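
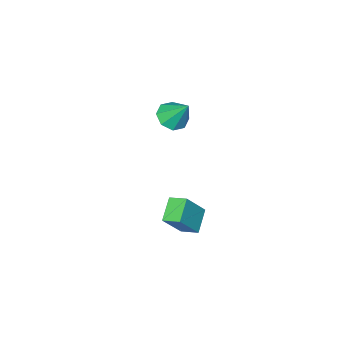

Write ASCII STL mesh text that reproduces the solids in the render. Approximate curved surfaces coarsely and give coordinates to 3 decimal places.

solid 
facet normal 0.073 -0.598 -0.798
outer loop
vertex 0.564 -0.704 1.901
vertex -0.066 -0.393 1.61
vertex 0.678 -0.242 1.565
endloop
endfacet
facet normal 0.852 0.154 0.500
outer loop
vertex 0.564 -0.704 1.901
vertex 0.678 -0.242 1.565
vertex -0.174 0.493 2.79
endloop
endfacet
facet normal 0.073 -0.598 -0.798
outer loop
vertex 0.678 -0.242 1.565
vertex -0.066 -0.393 1.61
vertex 0.357 0.131 1.256
endloop
endfacet
facet normal 0.719 0.690 0.086
outer loop
vertex 0.678 -0.242 1.565
vertex 0.357 0.131 1.256
vertex -0.174 0.493 2.79
endloop
endfacet
facet normal 0.074 -0.598 -0.798
outer loop
vertex 0.357 0.131 1.256
vertex -0.066 -0.393 1.61
vertex -0.212 0.197 1.154
endloop
endfacet
facet normal 0.145 0.973 -0.179
outer loop
vertex 0.357 0.131 1.256
vertex -0.212 0.197 1.154
vertex -0.174 0.493 2.79
endloop
endfacet
facet normal 0.075 -0.598 -0.798
outer loop
vertex -0.212 0.197 1.154
vertex -0.066 -0.393 1.61
vertex -0.695 -0.082 1.318
endloop
endfacet
facet normal -0.530 0.836 -0.139
outer loop
vertex -0.212 0.197 1.154
vertex -0.695 -0.082 1.318
vertex -0.174 0.493 2.79
endloop
endfacet
facet normal 0.074 -0.599 -0.797
outer loop
vertex -0.695 -0.082 1.318
vertex -0.066 -0.393 1.61
vertex -0.809 -0.543 1.654
endloop
endfacet
facet normal -0.915 0.360 0.183
outer loop
vertex -0.695 -0.082 1.318
vertex -0.809 -0.543 1.654
vertex -0.174 0.493 2.79
endloop
endfacet
facet normal 0.073 -0.598 -0.798
outer loop
vertex -0.809 -0.543 1.654
vertex -0.066 -0.393 1.61
vertex -0.488 -0.916 1.963
endloop
endfacet
facet normal -0.782 -0.177 0.598
outer loop
vertex -0.809 -0.543 1.654
vertex -0.488 -0.916 1.963
vertex -0.174 0.493 2.79
endloop
endfacet
facet normal 0.073 -0.598 -0.798
outer loop
vertex -0.488 -0.916 1.963
vertex -0.066 -0.393 1.61
vertex 0.081 -0.983 2.065
endloop
endfacet
facet normal -0.209 -0.460 0.863
outer loop
vertex -0.488 -0.916 1.963
vertex 0.081 -0.983 2.065
vertex -0.174 0.493 2.79
endloop
endfacet
facet normal 0.074 -0.597 -0.799
outer loop
vertex 0.081 -0.983 2.065
vertex -0.066 -0.393 1.61
vertex 0.564 -0.704 1.901
endloop
endfacet
facet normal 0.466 -0.324 0.823
outer loop
vertex 0.081 -0.983 2.065
vertex 0.564 -0.704 1.901
vertex -0.174 0.493 2.79
endloop
endfacet
facet normal -0.597 0.035 -0.802
outer loop
vertex -0.116 1.659 -3.265
vertex 0.741 2.232 -3.878
vertex 0.198 0.904 -3.532
endloop
endfacet
facet normal -0.714 -0.478 0.511
outer loop
vertex 1.159 0.848 -2.242
vertex -0.116 1.659 -3.265
vertex 0.198 0.904 -3.532
endloop
endfacet
facet normal -0.597 0.035 -0.802
outer loop
vertex 0.198 0.904 -3.532
vertex 0.741 2.232 -3.878
vertex 1.055 1.478 -4.145
endloop
endfacet
facet normal 0.366 -0.877 -0.310
outer loop
vertex 1.055 1.478 -4.145
vertex 1.159 0.848 -2.242
vertex 0.198 0.904 -3.532
endloop
endfacet
facet normal -0.365 0.878 0.310
outer loop
vertex -0.116 1.659 -3.265
vertex 1.702 2.176 -2.588
vertex 0.741 2.232 -3.878
endloop
endfacet
facet normal -0.714 -0.478 0.511
outer loop
vertex 0.845 1.602 -1.975
vertex -0.116 1.659 -3.265
vertex 1.159 0.848 -2.242
endloop
endfacet
facet normal -0.365 0.877 0.311
outer loop
vertex 0.845 1.602 -1.975
vertex 1.702 2.176 -2.588
vertex -0.116 1.659 -3.265
endloop
endfacet
facet normal 0.714 0.478 -0.511
outer loop
vertex 0.741 2.232 -3.878
vertex 1.702 2.176 -2.588
vertex 1.055 1.478 -4.145
endloop
endfacet
facet normal 0.365 -0.878 -0.311
outer loop
vertex 2.016 1.421 -2.855
vertex 1.159 0.848 -2.242
vertex 1.055 1.478 -4.145
endloop
endfacet
facet normal 0.714 0.478 -0.511
outer loop
vertex 1.055 1.478 -4.145
vertex 1.702 2.176 -2.588
vertex 2.016 1.421 -2.855
endloop
endfacet
facet normal 0.597 -0.035 0.802
outer loop
vertex 2.016 1.421 -2.855
vertex 0.845 1.602 -1.975
vertex 1.159 0.848 -2.242
endloop
endfacet
facet normal 0.597 -0.035 0.802
outer loop
vertex 1.702 2.176 -2.588
vertex 0.845 1.602 -1.975
vertex 2.016 1.421 -2.855
endloop
endfacet

endsolid


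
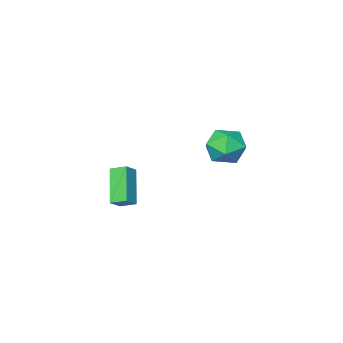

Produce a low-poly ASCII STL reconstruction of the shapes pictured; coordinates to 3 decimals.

solid 
facet normal -0.589 0.719 -0.369
outer loop
vertex -1.878 2.036 -3.369
vertex -2.799 1.492 -2.958
vertex -2.256 2.268 -2.313
endloop
endfacet
facet normal 0.051 0.979 -0.197
outer loop
vertex -1.878 2.036 -3.369
vertex -2.256 2.268 -2.313
vertex -1.132 2.17 -2.51
endloop
endfacet
facet normal 0.543 0.618 -0.568
outer loop
vertex -1.878 2.036 -3.369
vertex -1.132 2.17 -2.51
vertex -0.979 1.332 -3.276
endloop
endfacet
facet normal 0.206 0.135 -0.969
outer loop
vertex -1.878 2.036 -3.369
vertex -0.979 1.332 -3.276
vertex -2.009 0.912 -3.553
endloop
endfacet
facet normal -0.494 0.196 -0.847
outer loop
vertex -1.878 2.036 -3.369
vertex -2.009 0.912 -3.553
vertex -2.799 1.492 -2.958
endloop
endfacet
facet normal 0.161 0.853 0.496
outer loop
vertex -1.132 2.17 -2.51
vertex -2.256 2.268 -2.313
vertex -1.591 1.708 -1.567
endloop
endfacet
facet normal -0.876 0.431 0.219
outer loop
vertex -2.256 2.268 -2.313
vertex -2.799 1.492 -2.958
vertex -2.621 1.288 -1.844
endloop
endfacet
facet normal -0.722 -0.414 -0.554
outer loop
vertex -2.799 1.492 -2.958
vertex -2.009 0.912 -3.553
vertex -2.468 0.45 -2.61
endloop
endfacet
facet normal 0.412 -0.514 -0.753
outer loop
vertex -2.009 0.912 -3.553
vertex -0.979 1.332 -3.276
vertex -1.344 0.352 -2.807
endloop
endfacet
facet normal 0.957 0.270 -0.104
outer loop
vertex -0.979 1.332 -3.276
vertex -1.132 2.17 -2.51
vertex -0.801 1.128 -2.162
endloop
endfacet
facet normal -0.206 -0.135 0.969
outer loop
vertex -1.722 0.584 -1.751
vertex -1.591 1.708 -1.567
vertex -2.621 1.288 -1.844
endloop
endfacet
facet normal -0.543 -0.618 0.568
outer loop
vertex -1.722 0.584 -1.751
vertex -2.621 1.288 -1.844
vertex -2.468 0.45 -2.61
endloop
endfacet
facet normal -0.051 -0.979 0.197
outer loop
vertex -1.722 0.584 -1.751
vertex -2.468 0.45 -2.61
vertex -1.344 0.352 -2.807
endloop
endfacet
facet normal 0.589 -0.719 0.369
outer loop
vertex -1.722 0.584 -1.751
vertex -1.344 0.352 -2.807
vertex -0.801 1.128 -2.162
endloop
endfacet
facet normal 0.494 -0.196 0.847
outer loop
vertex -1.722 0.584 -1.751
vertex -0.801 1.128 -2.162
vertex -1.591 1.708 -1.567
endloop
endfacet
facet normal -0.412 0.514 0.753
outer loop
vertex -2.621 1.288 -1.844
vertex -1.591 1.708 -1.567
vertex -2.256 2.268 -2.313
endloop
endfacet
facet normal -0.957 -0.270 0.104
outer loop
vertex -2.468 0.45 -2.61
vertex -2.621 1.288 -1.844
vertex -2.799 1.492 -2.958
endloop
endfacet
facet normal -0.161 -0.853 -0.496
outer loop
vertex -1.344 0.352 -2.807
vertex -2.468 0.45 -2.61
vertex -2.009 0.912 -3.553
endloop
endfacet
facet normal 0.876 -0.431 -0.219
outer loop
vertex -0.801 1.128 -2.162
vertex -1.344 0.352 -2.807
vertex -0.979 1.332 -3.276
endloop
endfacet
facet normal 0.722 0.414 0.554
outer loop
vertex -1.591 1.708 -1.567
vertex -0.801 1.128 -2.162
vertex -1.132 2.17 -2.51
endloop
endfacet
facet normal -0.510 0.781 0.361
outer loop
vertex 3.658 1.171 -2.28
vertex 4.433 2.341 -3.718
vertex 3.004 0.979 -2.788
endloop
endfacet
facet normal -0.385 -0.582 0.716
outer loop
vertex 3.447 0.299 -3.102
vertex 3.658 1.171 -2.28
vertex 3.004 0.979 -2.788
endloop
endfacet
facet normal -0.510 0.781 0.360
outer loop
vertex 3.004 0.979 -2.788
vertex 4.433 2.341 -3.718
vertex 3.779 2.149 -4.227
endloop
endfacet
facet normal -0.769 -0.225 -0.598
outer loop
vertex 3.779 2.149 -4.227
vertex 3.447 0.299 -3.102
vertex 3.004 0.979 -2.788
endloop
endfacet
facet normal 0.769 0.225 0.598
outer loop
vertex 3.658 1.171 -2.28
vertex 4.876 1.661 -4.032
vertex 4.433 2.341 -3.718
endloop
endfacet
facet normal -0.387 -0.581 0.716
outer loop
vertex 4.101 0.491 -2.593
vertex 3.658 1.171 -2.28
vertex 3.447 0.299 -3.102
endloop
endfacet
facet normal 0.769 0.226 0.598
outer loop
vertex 4.101 0.491 -2.593
vertex 4.876 1.661 -4.032
vertex 3.658 1.171 -2.28
endloop
endfacet
facet normal 0.386 0.582 -0.716
outer loop
vertex 4.433 2.341 -3.718
vertex 4.876 1.661 -4.032
vertex 3.779 2.149 -4.227
endloop
endfacet
facet normal -0.769 -0.226 -0.598
outer loop
vertex 4.222 1.469 -4.54
vertex 3.447 0.299 -3.102
vertex 3.779 2.149 -4.227
endloop
endfacet
facet normal 0.386 0.581 -0.716
outer loop
vertex 3.779 2.149 -4.227
vertex 4.876 1.661 -4.032
vertex 4.222 1.469 -4.54
endloop
endfacet
facet normal 0.510 -0.781 -0.361
outer loop
vertex 4.222 1.469 -4.54
vertex 4.101 0.491 -2.593
vertex 3.447 0.299 -3.102
endloop
endfacet
facet normal 0.510 -0.781 -0.361
outer loop
vertex 4.876 1.661 -4.032
vertex 4.101 0.491 -2.593
vertex 4.222 1.469 -4.54
endloop
endfacet

endsolid


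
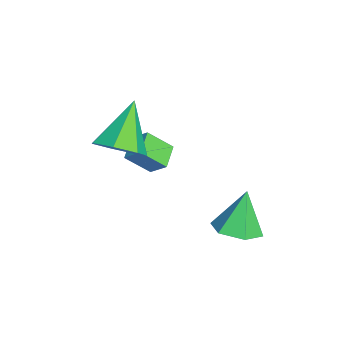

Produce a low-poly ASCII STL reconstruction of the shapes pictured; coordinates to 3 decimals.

solid 
facet normal 0.672 -0.283 -0.684
outer loop
vertex 1.329 -1.261 2.163
vertex 0.626 -1.092 1.402
vertex 1.323 -0.421 1.809
endloop
endfacet
facet normal 0.404 0.358 0.842
outer loop
vertex 1.329 -1.261 2.163
vertex 1.323 -0.421 1.809
vertex -0.806 -0.488 2.858
endloop
endfacet
facet normal 0.672 -0.284 -0.684
outer loop
vertex 1.323 -0.421 1.809
vertex 0.626 -1.092 1.402
vertex 0.792 -0.087 1.148
endloop
endfacet
facet normal 0.144 0.925 0.352
outer loop
vertex 1.323 -0.421 1.809
vertex 0.792 -0.087 1.148
vertex -0.806 -0.488 2.858
endloop
endfacet
facet normal 0.673 -0.284 -0.683
outer loop
vertex 0.792 -0.087 1.148
vertex 0.626 -1.092 1.402
vertex 0.136 -0.51 0.678
endloop
endfacet
facet normal -0.429 0.882 -0.194
outer loop
vertex 0.792 -0.087 1.148
vertex 0.136 -0.51 0.678
vertex -0.806 -0.488 2.858
endloop
endfacet
facet normal 0.672 -0.284 -0.684
outer loop
vertex 0.136 -0.51 0.678
vertex 0.626 -1.092 1.402
vertex -0.152 -1.371 0.753
endloop
endfacet
facet normal -0.885 0.262 -0.385
outer loop
vertex 0.136 -0.51 0.678
vertex -0.152 -1.371 0.753
vertex -0.806 -0.488 2.858
endloop
endfacet
facet normal 0.672 -0.284 -0.684
outer loop
vertex -0.152 -1.371 0.753
vertex 0.626 -1.092 1.402
vertex 0.146 -2.023 1.317
endloop
endfacet
facet normal -0.880 -0.469 -0.077
outer loop
vertex -0.152 -1.371 0.753
vertex 0.146 -2.023 1.317
vertex -0.806 -0.488 2.858
endloop
endfacet
facet normal 0.672 -0.284 -0.684
outer loop
vertex 0.146 -2.023 1.317
vertex 0.626 -1.092 1.402
vertex 0.805 -1.973 1.944
endloop
endfacet
facet normal -0.417 -0.760 0.499
outer loop
vertex 0.146 -2.023 1.317
vertex 0.805 -1.973 1.944
vertex -0.806 -0.488 2.858
endloop
endfacet
facet normal 0.672 -0.284 -0.684
outer loop
vertex 0.805 -1.973 1.944
vertex 0.626 -1.092 1.402
vertex 1.329 -1.261 2.163
endloop
endfacet
facet normal 0.153 -0.392 0.907
outer loop
vertex 0.805 -1.973 1.944
vertex 1.329 -1.261 2.163
vertex -0.806 -0.488 2.858
endloop
endfacet
facet normal -0.401 -0.623 -0.672
outer loop
vertex -0.891 -0.888 -0.492
vertex -1.835 -0.612 -0.185
vertex -0.897 0.053 -1.36
endloop
endfacet
facet normal 0.916 -0.268 -0.297
outer loop
vertex -0.525 0.632 -0.735
vertex -0.891 -0.888 -0.492
vertex -0.897 0.053 -1.36
endloop
endfacet
facet normal -0.400 -0.623 -0.672
outer loop
vertex -0.897 0.053 -1.36
vertex -1.835 -0.612 -0.185
vertex -1.841 0.329 -1.054
endloop
endfacet
facet normal -0.005 0.735 -0.678
outer loop
vertex -1.841 0.329 -1.054
vertex -0.525 0.632 -0.735
vertex -0.897 0.053 -1.36
endloop
endfacet
facet normal 0.005 -0.735 0.678
outer loop
vertex -0.891 -0.888 -0.492
vertex -1.463 -0.033 0.44
vertex -1.835 -0.612 -0.185
endloop
endfacet
facet normal 0.917 -0.268 -0.297
outer loop
vertex -0.519 -0.309 0.134
vertex -0.891 -0.888 -0.492
vertex -0.525 0.632 -0.735
endloop
endfacet
facet normal 0.005 -0.735 0.678
outer loop
vertex -0.519 -0.309 0.134
vertex -1.463 -0.033 0.44
vertex -0.891 -0.888 -0.492
endloop
endfacet
facet normal -0.916 0.268 0.297
outer loop
vertex -1.835 -0.612 -0.185
vertex -1.463 -0.033 0.44
vertex -1.841 0.329 -1.054
endloop
endfacet
facet normal -0.005 0.736 -0.677
outer loop
vertex -1.469 0.908 -0.428
vertex -0.525 0.632 -0.735
vertex -1.841 0.329 -1.054
endloop
endfacet
facet normal -0.917 0.268 0.297
outer loop
vertex -1.841 0.329 -1.054
vertex -1.463 -0.033 0.44
vertex -1.469 0.908 -0.428
endloop
endfacet
facet normal 0.401 0.623 0.672
outer loop
vertex -1.469 0.908 -0.428
vertex -0.519 -0.309 0.134
vertex -0.525 0.632 -0.735
endloop
endfacet
facet normal 0.400 0.623 0.672
outer loop
vertex -1.463 -0.033 0.44
vertex -0.519 -0.309 0.134
vertex -1.469 0.908 -0.428
endloop
endfacet
facet normal 0.363 -0.217 -0.906
outer loop
vertex 3.57 3.194 -1.067
vertex 2.686 2.972 -1.368
vertex 3.01 3.871 -1.453
endloop
endfacet
facet normal 0.499 0.702 0.508
outer loop
vertex 3.57 3.194 -1.067
vertex 3.01 3.871 -1.453
vertex 2.054 3.348 0.208
endloop
endfacet
facet normal 0.364 -0.217 -0.906
outer loop
vertex 3.01 3.871 -1.453
vertex 2.686 2.972 -1.368
vertex 2.126 3.649 -1.755
endloop
endfacet
facet normal -0.285 0.949 0.135
outer loop
vertex 3.01 3.871 -1.453
vertex 2.126 3.649 -1.755
vertex 2.054 3.348 0.208
endloop
endfacet
facet normal 0.364 -0.217 -0.906
outer loop
vertex 2.126 3.649 -1.755
vertex 2.686 2.972 -1.368
vertex 1.802 2.75 -1.67
endloop
endfacet
facet normal -0.940 0.340 0.018
outer loop
vertex 2.126 3.649 -1.755
vertex 1.802 2.75 -1.67
vertex 2.054 3.348 0.208
endloop
endfacet
facet normal 0.364 -0.217 -0.906
outer loop
vertex 1.802 2.75 -1.67
vertex 2.686 2.972 -1.368
vertex 2.362 2.072 -1.283
endloop
endfacet
facet normal -0.812 -0.515 0.273
outer loop
vertex 1.802 2.75 -1.67
vertex 2.362 2.072 -1.283
vertex 2.054 3.348 0.208
endloop
endfacet
facet normal 0.363 -0.216 -0.906
outer loop
vertex 2.362 2.072 -1.283
vertex 2.686 2.972 -1.368
vertex 3.246 2.294 -0.982
endloop
endfacet
facet normal -0.029 -0.762 0.647
outer loop
vertex 2.362 2.072 -1.283
vertex 3.246 2.294 -0.982
vertex 2.054 3.348 0.208
endloop
endfacet
facet normal 0.363 -0.216 -0.906
outer loop
vertex 3.246 2.294 -0.982
vertex 2.686 2.972 -1.368
vertex 3.57 3.194 -1.067
endloop
endfacet
facet normal 0.627 -0.154 0.764
outer loop
vertex 3.246 2.294 -0.982
vertex 3.57 3.194 -1.067
vertex 2.054 3.348 0.208
endloop
endfacet

endsolid


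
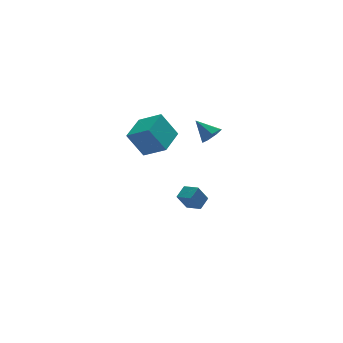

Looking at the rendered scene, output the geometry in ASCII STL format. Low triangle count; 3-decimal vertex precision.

solid 
facet normal -0.497 0.821 -0.281
outer loop
vertex 0.722 2.273 -3.444
vertex 1.422 2.838 -3.031
vertex 1.371 2.284 -4.559
endloop
endfacet
facet normal -0.707 -0.572 -0.417
outer loop
vertex 1.918 1.382 -4.249
vertex 0.722 2.273 -3.444
vertex 1.371 2.284 -4.559
endloop
endfacet
facet normal -0.497 0.821 -0.281
outer loop
vertex 1.371 2.284 -4.559
vertex 1.422 2.838 -3.031
vertex 2.071 2.85 -4.145
endloop
endfacet
facet normal 0.504 0.009 -0.864
outer loop
vertex 2.071 2.85 -4.145
vertex 1.918 1.382 -4.249
vertex 1.371 2.284 -4.559
endloop
endfacet
facet normal -0.503 -0.008 0.864
outer loop
vertex 0.722 2.273 -3.444
vertex 1.969 1.936 -2.721
vertex 1.422 2.838 -3.031
endloop
endfacet
facet normal -0.707 -0.571 -0.418
outer loop
vertex 1.269 1.37 -3.135
vertex 0.722 2.273 -3.444
vertex 1.918 1.382 -4.249
endloop
endfacet
facet normal -0.503 -0.009 0.864
outer loop
vertex 1.269 1.37 -3.135
vertex 1.969 1.936 -2.721
vertex 0.722 2.273 -3.444
endloop
endfacet
facet normal 0.706 0.572 0.418
outer loop
vertex 1.422 2.838 -3.031
vertex 1.969 1.936 -2.721
vertex 2.071 2.85 -4.145
endloop
endfacet
facet normal 0.503 0.009 -0.864
outer loop
vertex 2.618 1.947 -3.836
vertex 1.918 1.382 -4.249
vertex 2.071 2.85 -4.145
endloop
endfacet
facet normal 0.707 0.571 0.417
outer loop
vertex 2.071 2.85 -4.145
vertex 1.969 1.936 -2.721
vertex 2.618 1.947 -3.836
endloop
endfacet
facet normal 0.497 -0.821 0.281
outer loop
vertex 2.618 1.947 -3.836
vertex 1.269 1.37 -3.135
vertex 1.918 1.382 -4.249
endloop
endfacet
facet normal 0.497 -0.821 0.281
outer loop
vertex 1.969 1.936 -2.721
vertex 1.269 1.37 -3.135
vertex 2.618 1.947 -3.836
endloop
endfacet
facet normal -0.667 -0.732 -0.141
outer loop
vertex -2.19 -0.994 4.907
vertex -3.163 0.058 4.049
vertex -1.344 -1.467 3.366
endloop
endfacet
facet normal 0.583 -0.630 0.513
outer loop
vertex -0.097 -0.098 3.631
vertex -2.19 -0.994 4.907
vertex -1.344 -1.467 3.366
endloop
endfacet
facet normal -0.667 -0.732 -0.142
outer loop
vertex -1.344 -1.467 3.366
vertex -3.163 0.058 4.049
vertex -2.317 -0.414 2.509
endloop
endfacet
facet normal 0.465 -0.259 -0.847
outer loop
vertex -2.317 -0.414 2.509
vertex -0.097 -0.098 3.631
vertex -1.344 -1.467 3.366
endloop
endfacet
facet normal -0.465 0.260 0.846
outer loop
vertex -2.19 -0.994 4.907
vertex -1.916 1.427 4.314
vertex -3.163 0.058 4.049
endloop
endfacet
facet normal 0.583 -0.630 0.513
outer loop
vertex -0.943 0.374 5.171
vertex -2.19 -0.994 4.907
vertex -0.097 -0.098 3.631
endloop
endfacet
facet normal -0.464 0.260 0.847
outer loop
vertex -0.943 0.374 5.171
vertex -1.916 1.427 4.314
vertex -2.19 -0.994 4.907
endloop
endfacet
facet normal -0.583 0.630 -0.513
outer loop
vertex -3.163 0.058 4.049
vertex -1.916 1.427 4.314
vertex -2.317 -0.414 2.509
endloop
endfacet
facet normal 0.465 -0.260 -0.846
outer loop
vertex -1.07 0.954 2.773
vertex -0.097 -0.098 3.631
vertex -2.317 -0.414 2.509
endloop
endfacet
facet normal -0.583 0.630 -0.513
outer loop
vertex -2.317 -0.414 2.509
vertex -1.916 1.427 4.314
vertex -1.07 0.954 2.773
endloop
endfacet
facet normal 0.666 0.732 0.142
outer loop
vertex -1.07 0.954 2.773
vertex -0.943 0.374 5.171
vertex -0.097 -0.098 3.631
endloop
endfacet
facet normal 0.667 0.732 0.142
outer loop
vertex -1.916 1.427 4.314
vertex -0.943 0.374 5.171
vertex -1.07 0.954 2.773
endloop
endfacet
facet normal 0.425 -0.704 -0.569
outer loop
vertex 3.327 1.659 2.219
vertex 2.635 1.459 1.95
vertex 3.126 1.981 1.67
endloop
endfacet
facet normal 0.592 0.771 0.235
outer loop
vertex 3.327 1.659 2.219
vertex 3.126 1.981 1.67
vertex 2.005 2.501 2.79
endloop
endfacet
facet normal 0.425 -0.705 -0.568
outer loop
vertex 3.126 1.981 1.67
vertex 2.635 1.459 1.95
vertex 2.555 1.91 1.331
endloop
endfacet
facet normal 0.089 0.934 -0.345
outer loop
vertex 3.126 1.981 1.67
vertex 2.555 1.91 1.331
vertex 2.005 2.501 2.79
endloop
endfacet
facet normal 0.426 -0.704 -0.568
outer loop
vertex 2.555 1.91 1.331
vertex 2.635 1.459 1.95
vertex 2.044 1.498 1.458
endloop
endfacet
facet normal -0.619 0.619 -0.484
outer loop
vertex 2.555 1.91 1.331
vertex 2.044 1.498 1.458
vertex 2.005 2.501 2.79
endloop
endfacet
facet normal 0.426 -0.704 -0.568
outer loop
vertex 2.044 1.498 1.458
vertex 2.635 1.459 1.95
vertex 1.978 1.057 1.955
endloop
endfacet
facet normal -0.995 0.063 -0.076
outer loop
vertex 2.044 1.498 1.458
vertex 1.978 1.057 1.955
vertex 2.005 2.501 2.79
endloop
endfacet
facet normal 0.426 -0.703 -0.569
outer loop
vertex 1.978 1.057 1.955
vertex 2.635 1.459 1.95
vertex 2.407 0.918 2.448
endloop
endfacet
facet normal -0.758 -0.316 0.571
outer loop
vertex 1.978 1.057 1.955
vertex 2.407 0.918 2.448
vertex 2.005 2.501 2.79
endloop
endfacet
facet normal 0.426 -0.703 -0.569
outer loop
vertex 2.407 0.918 2.448
vertex 2.635 1.459 1.95
vertex 3.007 1.186 2.566
endloop
endfacet
facet normal -0.087 -0.231 0.969
outer loop
vertex 2.407 0.918 2.448
vertex 3.007 1.186 2.566
vertex 2.005 2.501 2.79
endloop
endfacet
facet normal 0.425 -0.704 -0.569
outer loop
vertex 3.007 1.186 2.566
vertex 2.635 1.459 1.95
vertex 3.327 1.659 2.219
endloop
endfacet
facet normal 0.515 0.253 0.819
outer loop
vertex 3.007 1.186 2.566
vertex 3.327 1.659 2.219
vertex 2.005 2.501 2.79
endloop
endfacet

endsolid


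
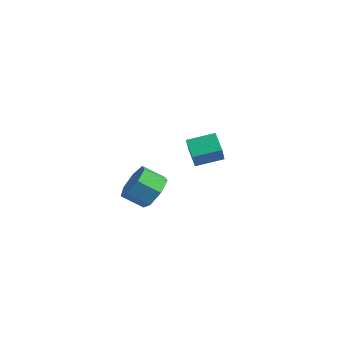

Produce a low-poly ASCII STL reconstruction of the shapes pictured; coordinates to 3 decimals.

solid 
facet normal 0.669 0.508 -0.542
outer loop
vertex 0.245 -2.46 -1.264
vertex -0.495 -2.075 -1.816
vertex -0.09 -1.713 -0.977
endloop
endfacet
facet normal 0.635 -0.012 0.773
outer loop
vertex 0.245 -2.46 -1.264
vertex -0.09 -1.713 -0.977
vertex -0.586 -3.09 -0.591
endloop
endfacet
facet normal 0.635 -0.012 0.772
outer loop
vertex -0.586 -3.09 -0.591
vertex -0.09 -1.713 -0.977
vertex -0.92 -2.342 -0.304
endloop
endfacet
facet normal -0.670 -0.507 0.542
outer loop
vertex -0.586 -3.09 -0.591
vertex -0.92 -2.342 -0.304
vertex -1.325 -2.705 -1.144
endloop
endfacet
facet normal 0.670 0.507 -0.542
outer loop
vertex -0.09 -1.713 -0.977
vertex -0.495 -2.075 -1.816
vertex -0.729 -1.238 -1.322
endloop
endfacet
facet normal 0.095 0.666 0.740
outer loop
vertex -0.09 -1.713 -0.977
vertex -0.729 -1.238 -1.322
vertex -0.92 -2.342 -0.304
endloop
endfacet
facet normal 0.095 0.666 0.740
outer loop
vertex -0.92 -2.342 -0.304
vertex -0.729 -1.238 -1.322
vertex -1.559 -1.867 -0.649
endloop
endfacet
facet normal -0.670 -0.507 0.542
outer loop
vertex -0.92 -2.342 -0.304
vertex -1.559 -1.867 -0.649
vertex -1.325 -2.705 -1.144
endloop
endfacet
facet normal 0.669 0.507 -0.543
outer loop
vertex -0.729 -1.238 -1.322
vertex -0.495 -2.075 -1.816
vertex -1.192 -1.394 -2.039
endloop
endfacet
facet normal -0.517 0.843 0.150
outer loop
vertex -0.729 -1.238 -1.322
vertex -1.192 -1.394 -2.039
vertex -1.559 -1.867 -0.649
endloop
endfacet
facet normal -0.517 0.843 0.150
outer loop
vertex -1.559 -1.867 -0.649
vertex -1.192 -1.394 -2.039
vertex -2.022 -2.023 -1.366
endloop
endfacet
facet normal -0.669 -0.507 0.543
outer loop
vertex -1.559 -1.867 -0.649
vertex -2.022 -2.023 -1.366
vertex -1.325 -2.705 -1.144
endloop
endfacet
facet normal 0.670 0.508 -0.542
outer loop
vertex -1.192 -1.394 -2.039
vertex -0.495 -2.075 -1.816
vertex -1.13 -2.063 -2.589
endloop
endfacet
facet normal -0.740 0.385 -0.552
outer loop
vertex -1.192 -1.394 -2.039
vertex -1.13 -2.063 -2.589
vertex -2.022 -2.023 -1.366
endloop
endfacet
facet normal -0.740 0.385 -0.552
outer loop
vertex -2.022 -2.023 -1.366
vertex -1.13 -2.063 -2.589
vertex -1.96 -2.692 -1.916
endloop
endfacet
facet normal -0.670 -0.508 0.542
outer loop
vertex -2.022 -2.023 -1.366
vertex -1.96 -2.692 -1.916
vertex -1.325 -2.705 -1.144
endloop
endfacet
facet normal 0.670 0.507 -0.542
outer loop
vertex -1.13 -2.063 -2.589
vertex -0.495 -2.075 -1.816
vertex -0.59 -2.741 -2.556
endloop
endfacet
facet normal -0.405 -0.363 -0.839
outer loop
vertex -1.13 -2.063 -2.589
vertex -0.59 -2.741 -2.556
vertex -1.96 -2.692 -1.916
endloop
endfacet
facet normal -0.405 -0.363 -0.839
outer loop
vertex -1.96 -2.692 -1.916
vertex -0.59 -2.741 -2.556
vertex -1.42 -3.371 -1.883
endloop
endfacet
facet normal -0.670 -0.507 0.543
outer loop
vertex -1.96 -2.692 -1.916
vertex -1.42 -3.371 -1.883
vertex -1.325 -2.705 -1.144
endloop
endfacet
facet normal 0.669 0.508 -0.543
outer loop
vertex -0.59 -2.741 -2.556
vertex -0.495 -2.075 -1.816
vertex 0.022 -2.918 -1.967
endloop
endfacet
facet normal 0.234 -0.837 -0.495
outer loop
vertex -0.59 -2.741 -2.556
vertex 0.022 -2.918 -1.967
vertex -1.42 -3.371 -1.883
endloop
endfacet
facet normal 0.234 -0.837 -0.494
outer loop
vertex -1.42 -3.371 -1.883
vertex 0.022 -2.918 -1.967
vertex -0.808 -3.547 -1.294
endloop
endfacet
facet normal -0.669 -0.507 0.543
outer loop
vertex -1.42 -3.371 -1.883
vertex -0.808 -3.547 -1.294
vertex -1.325 -2.705 -1.144
endloop
endfacet
facet normal 0.669 0.508 -0.543
outer loop
vertex 0.022 -2.918 -1.967
vertex -0.495 -2.075 -1.816
vertex 0.245 -2.46 -1.264
endloop
endfacet
facet normal 0.697 -0.681 0.223
outer loop
vertex 0.022 -2.918 -1.967
vertex 0.245 -2.46 -1.264
vertex -0.808 -3.547 -1.294
endloop
endfacet
facet normal 0.697 -0.681 0.223
outer loop
vertex -0.808 -3.547 -1.294
vertex 0.245 -2.46 -1.264
vertex -0.586 -3.09 -0.591
endloop
endfacet
facet normal -0.670 -0.508 0.542
outer loop
vertex -0.808 -3.547 -1.294
vertex -0.586 -3.09 -0.591
vertex -1.325 -2.705 -1.144
endloop
endfacet
facet normal -0.782 0.406 0.472
outer loop
vertex -3.104 2.52 -1.744
vertex -2.289 3.711 -1.418
vertex -3.491 3.095 -2.879
endloop
endfacet
facet normal -0.550 -0.805 -0.220
outer loop
vertex -2.591 2.629 -3.422
vertex -3.104 2.52 -1.744
vertex -3.491 3.095 -2.879
endloop
endfacet
facet normal -0.782 0.406 0.473
outer loop
vertex -3.491 3.095 -2.879
vertex -2.289 3.711 -1.418
vertex -2.676 4.287 -2.553
endloop
endfacet
facet normal -0.291 0.432 -0.853
outer loop
vertex -2.676 4.287 -2.553
vertex -2.591 2.629 -3.422
vertex -3.491 3.095 -2.879
endloop
endfacet
facet normal 0.291 -0.433 0.853
outer loop
vertex -3.104 2.52 -1.744
vertex -1.389 3.245 -1.961
vertex -2.289 3.711 -1.418
endloop
endfacet
facet normal -0.551 -0.805 -0.221
outer loop
vertex -2.204 2.053 -2.287
vertex -3.104 2.52 -1.744
vertex -2.591 2.629 -3.422
endloop
endfacet
facet normal 0.291 -0.432 0.854
outer loop
vertex -2.204 2.053 -2.287
vertex -1.389 3.245 -1.961
vertex -3.104 2.52 -1.744
endloop
endfacet
facet normal 0.550 0.805 0.221
outer loop
vertex -2.289 3.711 -1.418
vertex -1.389 3.245 -1.961
vertex -2.676 4.287 -2.553
endloop
endfacet
facet normal -0.291 0.432 -0.854
outer loop
vertex -1.776 3.82 -3.096
vertex -2.591 2.629 -3.422
vertex -2.676 4.287 -2.553
endloop
endfacet
facet normal 0.551 0.805 0.220
outer loop
vertex -2.676 4.287 -2.553
vertex -1.389 3.245 -1.961
vertex -1.776 3.82 -3.096
endloop
endfacet
facet normal 0.782 -0.406 -0.473
outer loop
vertex -1.776 3.82 -3.096
vertex -2.204 2.053 -2.287
vertex -2.591 2.629 -3.422
endloop
endfacet
facet normal 0.782 -0.406 -0.472
outer loop
vertex -1.389 3.245 -1.961
vertex -2.204 2.053 -2.287
vertex -1.776 3.82 -3.096
endloop
endfacet

endsolid


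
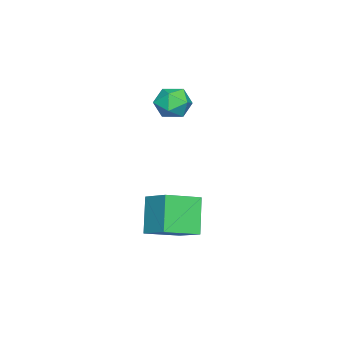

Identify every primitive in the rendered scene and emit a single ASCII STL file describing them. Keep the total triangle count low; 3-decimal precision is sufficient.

solid 
facet normal -0.687 -0.706 0.173
outer loop
vertex -3.289 -0.455 2.211
vertex -2.752 -1.058 1.88
vertex -2.727 -0.874 2.732
endloop
endfacet
facet normal -0.737 -0.179 0.651
outer loop
vertex -3.289 -0.455 2.211
vertex -2.727 -0.874 2.732
vertex -2.853 -0.015 2.826
endloop
endfacet
facet normal -0.853 0.429 0.297
outer loop
vertex -3.289 -0.455 2.211
vertex -2.853 -0.015 2.826
vertex -2.956 0.331 2.031
endloop
endfacet
facet normal -0.873 0.278 -0.400
outer loop
vertex -3.289 -0.455 2.211
vertex -2.956 0.331 2.031
vertex -2.894 -0.314 1.446
endloop
endfacet
facet normal -0.770 -0.425 -0.476
outer loop
vertex -3.289 -0.455 2.211
vertex -2.894 -0.314 1.446
vertex -2.752 -1.058 1.88
endloop
endfacet
facet normal -0.110 -0.124 0.986
outer loop
vertex -2.853 -0.015 2.826
vertex -2.727 -0.874 2.732
vertex -2.046 -0.346 2.874
endloop
endfacet
facet normal -0.028 -0.977 0.212
outer loop
vertex -2.727 -0.874 2.732
vertex -2.752 -1.058 1.88
vertex -1.984 -0.991 2.289
endloop
endfacet
facet normal -0.164 -0.520 -0.838
outer loop
vertex -2.752 -1.058 1.88
vertex -2.894 -0.314 1.446
vertex -2.087 -0.645 1.494
endloop
endfacet
facet normal -0.329 0.617 -0.715
outer loop
vertex -2.894 -0.314 1.446
vertex -2.956 0.331 2.031
vertex -2.213 0.214 1.588
endloop
endfacet
facet normal -0.295 0.861 0.413
outer loop
vertex -2.956 0.331 2.031
vertex -2.853 -0.015 2.826
vertex -2.188 0.398 2.44
endloop
endfacet
facet normal 0.873 -0.278 0.400
outer loop
vertex -1.651 -0.205 2.109
vertex -2.046 -0.346 2.874
vertex -1.984 -0.991 2.289
endloop
endfacet
facet normal 0.853 -0.429 -0.297
outer loop
vertex -1.651 -0.205 2.109
vertex -1.984 -0.991 2.289
vertex -2.087 -0.645 1.494
endloop
endfacet
facet normal 0.737 0.179 -0.651
outer loop
vertex -1.651 -0.205 2.109
vertex -2.087 -0.645 1.494
vertex -2.213 0.214 1.588
endloop
endfacet
facet normal 0.687 0.706 -0.173
outer loop
vertex -1.651 -0.205 2.109
vertex -2.213 0.214 1.588
vertex -2.188 0.398 2.44
endloop
endfacet
facet normal 0.770 0.425 0.476
outer loop
vertex -1.651 -0.205 2.109
vertex -2.188 0.398 2.44
vertex -2.046 -0.346 2.874
endloop
endfacet
facet normal 0.329 -0.617 0.715
outer loop
vertex -1.984 -0.991 2.289
vertex -2.046 -0.346 2.874
vertex -2.727 -0.874 2.732
endloop
endfacet
facet normal 0.295 -0.861 -0.413
outer loop
vertex -2.087 -0.645 1.494
vertex -1.984 -0.991 2.289
vertex -2.752 -1.058 1.88
endloop
endfacet
facet normal 0.110 0.124 -0.986
outer loop
vertex -2.213 0.214 1.588
vertex -2.087 -0.645 1.494
vertex -2.894 -0.314 1.446
endloop
endfacet
facet normal 0.028 0.977 -0.212
outer loop
vertex -2.188 0.398 2.44
vertex -2.213 0.214 1.588
vertex -2.956 0.331 2.031
endloop
endfacet
facet normal 0.164 0.520 0.838
outer loop
vertex -2.046 -0.346 2.874
vertex -2.188 0.398 2.44
vertex -2.853 -0.015 2.826
endloop
endfacet
facet normal -0.558 -0.180 0.810
outer loop
vertex 1.589 0.1 -0.987
vertex 2.268 1.194 -0.277
vertex 0.465 1.149 -1.528
endloop
endfacet
facet normal -0.462 -0.744 -0.482
outer loop
vertex 1.452 1.466 -2.963
vertex 1.589 0.1 -0.987
vertex 0.465 1.149 -1.528
endloop
endfacet
facet normal -0.558 -0.179 0.810
outer loop
vertex 0.465 1.149 -1.528
vertex 2.268 1.194 -0.277
vertex 1.144 2.243 -0.819
endloop
endfacet
facet normal -0.690 0.643 -0.332
outer loop
vertex 1.144 2.243 -0.819
vertex 1.452 1.466 -2.963
vertex 0.465 1.149 -1.528
endloop
endfacet
facet normal 0.690 -0.644 0.332
outer loop
vertex 1.589 0.1 -0.987
vertex 3.255 1.511 -1.712
vertex 2.268 1.194 -0.277
endloop
endfacet
facet normal -0.462 -0.744 -0.482
outer loop
vertex 2.576 0.417 -2.421
vertex 1.589 0.1 -0.987
vertex 1.452 1.466 -2.963
endloop
endfacet
facet normal 0.690 -0.643 0.332
outer loop
vertex 2.576 0.417 -2.421
vertex 3.255 1.511 -1.712
vertex 1.589 0.1 -0.987
endloop
endfacet
facet normal 0.462 0.744 0.482
outer loop
vertex 2.268 1.194 -0.277
vertex 3.255 1.511 -1.712
vertex 1.144 2.243 -0.819
endloop
endfacet
facet normal -0.689 0.644 -0.332
outer loop
vertex 2.131 2.56 -2.253
vertex 1.452 1.466 -2.963
vertex 1.144 2.243 -0.819
endloop
endfacet
facet normal 0.462 0.744 0.483
outer loop
vertex 1.144 2.243 -0.819
vertex 3.255 1.511 -1.712
vertex 2.131 2.56 -2.253
endloop
endfacet
facet normal 0.558 0.179 -0.810
outer loop
vertex 2.131 2.56 -2.253
vertex 2.576 0.417 -2.421
vertex 1.452 1.466 -2.963
endloop
endfacet
facet normal 0.557 0.179 -0.811
outer loop
vertex 3.255 1.511 -1.712
vertex 2.576 0.417 -2.421
vertex 2.131 2.56 -2.253
endloop
endfacet

endsolid


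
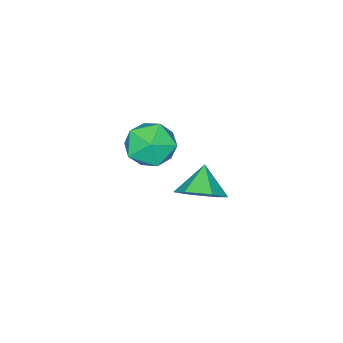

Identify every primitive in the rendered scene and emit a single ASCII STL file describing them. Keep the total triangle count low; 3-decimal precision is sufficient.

solid 
facet normal 0.614 0.379 -0.692
outer loop
vertex 1.023 0.227 1.667
vertex 0.266 0.335 1.054
vertex 0.508 1.061 1.666
endloop
endfacet
facet normal 0.153 0.096 0.983
outer loop
vertex 1.023 0.227 1.667
vertex 0.508 1.061 1.666
vertex -0.526 -0.155 1.946
endloop
endfacet
facet normal 0.614 0.379 -0.692
outer loop
vertex 0.508 1.061 1.666
vertex 0.266 0.335 1.054
vertex -0.249 1.168 1.053
endloop
endfacet
facet normal -0.473 0.559 0.681
outer loop
vertex 0.508 1.061 1.666
vertex -0.249 1.168 1.053
vertex -0.526 -0.155 1.946
endloop
endfacet
facet normal 0.614 0.379 -0.692
outer loop
vertex -0.249 1.168 1.053
vertex 0.266 0.335 1.054
vertex -0.491 0.442 0.441
endloop
endfacet
facet normal -0.964 0.255 0.079
outer loop
vertex -0.249 1.168 1.053
vertex -0.491 0.442 0.441
vertex -0.526 -0.155 1.946
endloop
endfacet
facet normal 0.614 0.380 -0.692
outer loop
vertex -0.491 0.442 0.441
vertex 0.266 0.335 1.054
vertex 0.025 -0.391 0.441
endloop
endfacet
facet normal -0.829 -0.513 -0.223
outer loop
vertex -0.491 0.442 0.441
vertex 0.025 -0.391 0.441
vertex -0.526 -0.155 1.946
endloop
endfacet
facet normal 0.615 0.380 -0.691
outer loop
vertex 0.025 -0.391 0.441
vertex 0.266 0.335 1.054
vertex 0.782 -0.499 1.055
endloop
endfacet
facet normal -0.203 -0.976 0.079
outer loop
vertex 0.025 -0.391 0.441
vertex 0.782 -0.499 1.055
vertex -0.526 -0.155 1.946
endloop
endfacet
facet normal 0.614 0.379 -0.692
outer loop
vertex 0.782 -0.499 1.055
vertex 0.266 0.335 1.054
vertex 1.023 0.227 1.667
endloop
endfacet
facet normal 0.289 -0.671 0.683
outer loop
vertex 0.782 -0.499 1.055
vertex 1.023 0.227 1.667
vertex -0.526 -0.155 1.946
endloop
endfacet
facet normal -0.702 0.484 0.523
outer loop
vertex -2.998 -3.828 0.074
vertex -2.302 -3.846 1.024
vertex -2.244 -2.944 0.268
endloop
endfacet
facet normal -0.731 0.661 -0.168
outer loop
vertex -2.998 -3.828 0.074
vertex -2.244 -2.944 0.268
vertex -2.381 -3.373 -0.82
endloop
endfacet
facet normal -0.836 0.064 -0.545
outer loop
vertex -2.998 -3.828 0.074
vertex -2.381 -3.373 -0.82
vertex -2.524 -4.539 -0.737
endloop
endfacet
facet normal -0.872 -0.483 -0.086
outer loop
vertex -2.998 -3.828 0.074
vertex -2.524 -4.539 -0.737
vertex -2.475 -4.831 0.403
endloop
endfacet
facet normal -0.788 -0.223 0.573
outer loop
vertex -2.998 -3.828 0.074
vertex -2.475 -4.831 0.403
vertex -2.302 -3.846 1.024
endloop
endfacet
facet normal -0.097 0.930 -0.354
outer loop
vertex -2.381 -3.373 -0.82
vertex -2.244 -2.944 0.268
vertex -1.305 -3.109 -0.423
endloop
endfacet
facet normal -0.050 0.643 0.764
outer loop
vertex -2.244 -2.944 0.268
vertex -2.302 -3.846 1.024
vertex -1.256 -3.401 0.717
endloop
endfacet
facet normal -0.189 -0.500 0.845
outer loop
vertex -2.302 -3.846 1.024
vertex -2.475 -4.831 0.403
vertex -1.399 -4.567 0.8
endloop
endfacet
facet normal -0.325 -0.920 -0.222
outer loop
vertex -2.475 -4.831 0.403
vertex -2.524 -4.539 -0.737
vertex -1.536 -4.996 -0.288
endloop
endfacet
facet normal -0.267 -0.036 -0.963
outer loop
vertex -2.524 -4.539 -0.737
vertex -2.381 -3.373 -0.82
vertex -1.478 -4.094 -1.044
endloop
endfacet
facet normal 0.872 0.483 0.086
outer loop
vertex -0.782 -4.112 -0.094
vertex -1.305 -3.109 -0.423
vertex -1.256 -3.401 0.717
endloop
endfacet
facet normal 0.836 -0.064 0.545
outer loop
vertex -0.782 -4.112 -0.094
vertex -1.256 -3.401 0.717
vertex -1.399 -4.567 0.8
endloop
endfacet
facet normal 0.731 -0.661 0.168
outer loop
vertex -0.782 -4.112 -0.094
vertex -1.399 -4.567 0.8
vertex -1.536 -4.996 -0.288
endloop
endfacet
facet normal 0.702 -0.484 -0.523
outer loop
vertex -0.782 -4.112 -0.094
vertex -1.536 -4.996 -0.288
vertex -1.478 -4.094 -1.044
endloop
endfacet
facet normal 0.788 0.223 -0.573
outer loop
vertex -0.782 -4.112 -0.094
vertex -1.478 -4.094 -1.044
vertex -1.305 -3.109 -0.423
endloop
endfacet
facet normal 0.325 0.920 0.222
outer loop
vertex -1.256 -3.401 0.717
vertex -1.305 -3.109 -0.423
vertex -2.244 -2.944 0.268
endloop
endfacet
facet normal 0.267 0.036 0.963
outer loop
vertex -1.399 -4.567 0.8
vertex -1.256 -3.401 0.717
vertex -2.302 -3.846 1.024
endloop
endfacet
facet normal 0.097 -0.930 0.354
outer loop
vertex -1.536 -4.996 -0.288
vertex -1.399 -4.567 0.8
vertex -2.475 -4.831 0.403
endloop
endfacet
facet normal 0.050 -0.643 -0.764
outer loop
vertex -1.478 -4.094 -1.044
vertex -1.536 -4.996 -0.288
vertex -2.524 -4.539 -0.737
endloop
endfacet
facet normal 0.189 0.500 -0.845
outer loop
vertex -1.305 -3.109 -0.423
vertex -1.478 -4.094 -1.044
vertex -2.381 -3.373 -0.82
endloop
endfacet

endsolid


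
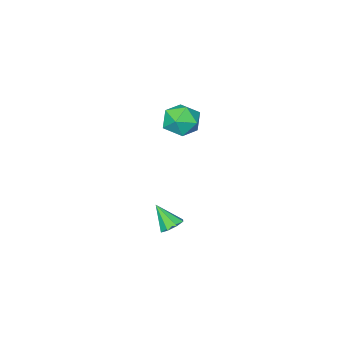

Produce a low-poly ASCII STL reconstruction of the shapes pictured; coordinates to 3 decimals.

solid 
facet normal 0.207 0.696 0.688
outer loop
vertex 0.403 3.423 3.1
vertex 0.425 2.658 3.867
vertex 1.331 2.917 3.333
endloop
endfacet
facet normal 0.468 0.882 0.050
outer loop
vertex 0.403 3.423 3.1
vertex 1.331 2.917 3.333
vertex 1.067 3.116 2.302
endloop
endfacet
facet normal -0.075 0.908 -0.412
outer loop
vertex 0.403 3.423 3.1
vertex 1.067 3.116 2.302
vertex -0.003 2.981 2.198
endloop
endfacet
facet normal -0.672 0.739 -0.060
outer loop
vertex 0.403 3.423 3.1
vertex -0.003 2.981 2.198
vertex -0.4 2.698 3.165
endloop
endfacet
facet normal -0.498 0.607 0.620
outer loop
vertex 0.403 3.423 3.1
vertex -0.4 2.698 3.165
vertex 0.425 2.658 3.867
endloop
endfacet
facet normal 0.915 0.369 -0.163
outer loop
vertex 1.067 3.116 2.302
vertex 1.331 2.917 3.333
vertex 1.5 2.162 2.575
endloop
endfacet
facet normal 0.492 0.067 0.868
outer loop
vertex 1.331 2.917 3.333
vertex 0.425 2.658 3.867
vertex 1.103 1.879 3.542
endloop
endfacet
facet normal -0.648 -0.077 0.757
outer loop
vertex 0.425 2.658 3.867
vertex -0.4 2.698 3.165
vertex 0.033 1.744 3.438
endloop
endfacet
facet normal -0.930 0.135 -0.342
outer loop
vertex -0.4 2.698 3.165
vertex -0.003 2.981 2.198
vertex -0.231 1.943 2.407
endloop
endfacet
facet normal 0.037 0.412 -0.911
outer loop
vertex -0.003 2.981 2.198
vertex 1.067 3.116 2.302
vertex 0.675 2.202 1.873
endloop
endfacet
facet normal 0.672 -0.739 0.060
outer loop
vertex 0.697 1.437 2.64
vertex 1.5 2.162 2.575
vertex 1.103 1.879 3.542
endloop
endfacet
facet normal 0.075 -0.908 0.412
outer loop
vertex 0.697 1.437 2.64
vertex 1.103 1.879 3.542
vertex 0.033 1.744 3.438
endloop
endfacet
facet normal -0.468 -0.882 -0.050
outer loop
vertex 0.697 1.437 2.64
vertex 0.033 1.744 3.438
vertex -0.231 1.943 2.407
endloop
endfacet
facet normal -0.207 -0.696 -0.688
outer loop
vertex 0.697 1.437 2.64
vertex -0.231 1.943 2.407
vertex 0.675 2.202 1.873
endloop
endfacet
facet normal 0.498 -0.607 -0.620
outer loop
vertex 0.697 1.437 2.64
vertex 0.675 2.202 1.873
vertex 1.5 2.162 2.575
endloop
endfacet
facet normal 0.930 -0.135 0.342
outer loop
vertex 1.103 1.879 3.542
vertex 1.5 2.162 2.575
vertex 1.331 2.917 3.333
endloop
endfacet
facet normal -0.037 -0.412 0.911
outer loop
vertex 0.033 1.744 3.438
vertex 1.103 1.879 3.542
vertex 0.425 2.658 3.867
endloop
endfacet
facet normal -0.915 -0.369 0.163
outer loop
vertex -0.231 1.943 2.407
vertex 0.033 1.744 3.438
vertex -0.4 2.698 3.165
endloop
endfacet
facet normal -0.492 -0.067 -0.868
outer loop
vertex 0.675 2.202 1.873
vertex -0.231 1.943 2.407
vertex -0.003 2.981 2.198
endloop
endfacet
facet normal 0.648 0.077 -0.757
outer loop
vertex 1.5 2.162 2.575
vertex 0.675 2.202 1.873
vertex 1.067 3.116 2.302
endloop
endfacet
facet normal -0.176 0.604 -0.778
outer loop
vertex 2.175 2.798 -4.325
vertex 1.815 3.221 -3.915
vertex 2.477 3.171 -4.104
endloop
endfacet
facet normal 0.807 -0.575 -0.134
outer loop
vertex 2.175 2.798 -4.325
vertex 2.477 3.171 -4.104
vertex 2.085 2.299 -2.725
endloop
endfacet
facet normal -0.177 0.603 -0.778
outer loop
vertex 2.477 3.171 -4.104
vertex 1.815 3.221 -3.915
vertex 2.391 3.573 -3.773
endloop
endfacet
facet normal 0.964 -0.013 0.266
outer loop
vertex 2.477 3.171 -4.104
vertex 2.391 3.573 -3.773
vertex 2.085 2.299 -2.725
endloop
endfacet
facet normal -0.177 0.603 -0.778
outer loop
vertex 2.391 3.573 -3.773
vertex 1.815 3.221 -3.915
vertex 1.968 3.769 -3.525
endloop
endfacet
facet normal 0.596 0.420 0.685
outer loop
vertex 2.391 3.573 -3.773
vertex 1.968 3.769 -3.525
vertex 2.085 2.299 -2.725
endloop
endfacet
facet normal -0.176 0.603 -0.778
outer loop
vertex 1.968 3.769 -3.525
vertex 1.815 3.221 -3.915
vertex 1.455 3.644 -3.506
endloop
endfacet
facet normal -0.082 0.471 0.878
outer loop
vertex 1.968 3.769 -3.525
vertex 1.455 3.644 -3.506
vertex 2.085 2.299 -2.725
endloop
endfacet
facet normal -0.175 0.603 -0.778
outer loop
vertex 1.455 3.644 -3.506
vertex 1.815 3.221 -3.915
vertex 1.153 3.271 -3.727
endloop
endfacet
facet normal -0.672 0.110 0.732
outer loop
vertex 1.455 3.644 -3.506
vertex 1.153 3.271 -3.727
vertex 2.085 2.299 -2.725
endloop
endfacet
facet normal -0.175 0.603 -0.778
outer loop
vertex 1.153 3.271 -3.727
vertex 1.815 3.221 -3.915
vertex 1.239 2.869 -4.058
endloop
endfacet
facet normal -0.828 -0.451 0.333
outer loop
vertex 1.153 3.271 -3.727
vertex 1.239 2.869 -4.058
vertex 2.085 2.299 -2.725
endloop
endfacet
facet normal -0.175 0.603 -0.778
outer loop
vertex 1.239 2.869 -4.058
vertex 1.815 3.221 -3.915
vertex 1.662 2.673 -4.305
endloop
endfacet
facet normal -0.460 -0.884 -0.086
outer loop
vertex 1.239 2.869 -4.058
vertex 1.662 2.673 -4.305
vertex 2.085 2.299 -2.725
endloop
endfacet
facet normal -0.177 0.603 -0.778
outer loop
vertex 1.662 2.673 -4.305
vertex 1.815 3.221 -3.915
vertex 2.175 2.798 -4.325
endloop
endfacet
facet normal 0.217 -0.935 -0.279
outer loop
vertex 1.662 2.673 -4.305
vertex 2.175 2.798 -4.325
vertex 2.085 2.299 -2.725
endloop
endfacet

endsolid


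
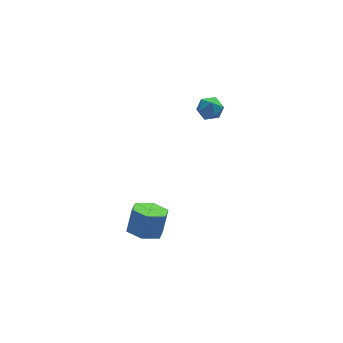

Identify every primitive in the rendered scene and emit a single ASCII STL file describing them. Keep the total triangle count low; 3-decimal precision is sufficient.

solid 
facet normal 0.028 0.280 0.960
outer loop
vertex 3.392 4.207 1.342
vertex 3.757 3.673 1.487
vertex 4.053 4.24 1.313
endloop
endfacet
facet normal -0.019 0.848 0.529
outer loop
vertex 3.392 4.207 1.342
vertex 4.053 4.24 1.313
vertex 3.686 4.526 0.841
endloop
endfacet
facet normal -0.611 0.780 0.138
outer loop
vertex 3.392 4.207 1.342
vertex 3.686 4.526 0.841
vertex 3.163 4.137 0.724
endloop
endfacet
facet normal -0.930 0.169 0.326
outer loop
vertex 3.392 4.207 1.342
vertex 3.163 4.137 0.724
vertex 3.207 3.61 1.123
endloop
endfacet
facet normal -0.535 -0.140 0.833
outer loop
vertex 3.392 4.207 1.342
vertex 3.207 3.61 1.123
vertex 3.757 3.673 1.487
endloop
endfacet
facet normal 0.540 0.837 0.087
outer loop
vertex 3.686 4.526 0.841
vertex 4.053 4.24 1.313
vertex 4.233 4.19 0.677
endloop
endfacet
facet normal 0.617 -0.082 0.783
outer loop
vertex 4.053 4.24 1.313
vertex 3.757 3.673 1.487
vertex 4.277 3.663 1.076
endloop
endfacet
facet normal -0.295 -0.762 0.577
outer loop
vertex 3.757 3.673 1.487
vertex 3.207 3.61 1.123
vertex 3.754 3.274 0.959
endloop
endfacet
facet normal -0.934 -0.262 -0.244
outer loop
vertex 3.207 3.61 1.123
vertex 3.163 4.137 0.724
vertex 3.387 3.56 0.487
endloop
endfacet
facet normal -0.418 0.726 -0.546
outer loop
vertex 3.163 4.137 0.724
vertex 3.686 4.526 0.841
vertex 3.683 4.127 0.313
endloop
endfacet
facet normal 0.930 -0.169 -0.326
outer loop
vertex 4.048 3.593 0.458
vertex 4.233 4.19 0.677
vertex 4.277 3.663 1.076
endloop
endfacet
facet normal 0.611 -0.780 -0.138
outer loop
vertex 4.048 3.593 0.458
vertex 4.277 3.663 1.076
vertex 3.754 3.274 0.959
endloop
endfacet
facet normal 0.019 -0.848 -0.529
outer loop
vertex 4.048 3.593 0.458
vertex 3.754 3.274 0.959
vertex 3.387 3.56 0.487
endloop
endfacet
facet normal -0.028 -0.280 -0.960
outer loop
vertex 4.048 3.593 0.458
vertex 3.387 3.56 0.487
vertex 3.683 4.127 0.313
endloop
endfacet
facet normal 0.535 0.140 -0.833
outer loop
vertex 4.048 3.593 0.458
vertex 3.683 4.127 0.313
vertex 4.233 4.19 0.677
endloop
endfacet
facet normal 0.934 0.262 0.244
outer loop
vertex 4.277 3.663 1.076
vertex 4.233 4.19 0.677
vertex 4.053 4.24 1.313
endloop
endfacet
facet normal 0.418 -0.726 0.546
outer loop
vertex 3.754 3.274 0.959
vertex 4.277 3.663 1.076
vertex 3.757 3.673 1.487
endloop
endfacet
facet normal -0.540 -0.837 -0.087
outer loop
vertex 3.387 3.56 0.487
vertex 3.754 3.274 0.959
vertex 3.207 3.61 1.123
endloop
endfacet
facet normal -0.617 0.082 -0.783
outer loop
vertex 3.683 4.127 0.313
vertex 3.387 3.56 0.487
vertex 3.163 4.137 0.724
endloop
endfacet
facet normal 0.295 0.762 -0.577
outer loop
vertex 4.233 4.19 0.677
vertex 3.683 4.127 0.313
vertex 3.686 4.526 0.841
endloop
endfacet
facet normal -0.271 -0.298 -0.915
outer loop
vertex 0.323 -1.806 -1.429
vertex -0.448 -1.855 -1.185
vertex -0.164 -1.162 -1.495
endloop
endfacet
facet normal 0.752 0.528 -0.394
outer loop
vertex 0.323 -1.806 -1.429
vertex -0.164 -1.162 -1.495
vertex 0.639 -1.456 -0.358
endloop
endfacet
facet normal 0.752 0.529 -0.394
outer loop
vertex 0.639 -1.456 -0.358
vertex -0.164 -1.162 -1.495
vertex 0.151 -0.812 -0.424
endloop
endfacet
facet normal 0.270 0.298 0.916
outer loop
vertex 0.639 -1.456 -0.358
vertex 0.151 -0.812 -0.424
vertex -0.132 -1.505 -0.115
endloop
endfacet
facet normal -0.269 -0.299 -0.915
outer loop
vertex -0.164 -1.162 -1.495
vertex -0.448 -1.855 -1.185
vertex -0.935 -1.212 -1.252
endloop
endfacet
facet normal -0.146 0.952 -0.268
outer loop
vertex -0.164 -1.162 -1.495
vertex -0.935 -1.212 -1.252
vertex 0.151 -0.812 -0.424
endloop
endfacet
facet normal -0.146 0.952 -0.268
outer loop
vertex 0.151 -0.812 -0.424
vertex -0.935 -1.212 -1.252
vertex -0.62 -0.862 -0.181
endloop
endfacet
facet normal 0.269 0.298 0.916
outer loop
vertex 0.151 -0.812 -0.424
vertex -0.62 -0.862 -0.181
vertex -0.132 -1.505 -0.115
endloop
endfacet
facet normal -0.269 -0.299 -0.915
outer loop
vertex -0.935 -1.212 -1.252
vertex -0.448 -1.855 -1.185
vertex -1.219 -1.904 -0.942
endloop
endfacet
facet normal -0.897 0.424 0.125
outer loop
vertex -0.935 -1.212 -1.252
vertex -1.219 -1.904 -0.942
vertex -0.62 -0.862 -0.181
endloop
endfacet
facet normal -0.897 0.423 0.126
outer loop
vertex -0.62 -0.862 -0.181
vertex -1.219 -1.904 -0.942
vertex -0.903 -1.554 0.129
endloop
endfacet
facet normal 0.271 0.299 0.915
outer loop
vertex -0.62 -0.862 -0.181
vertex -0.903 -1.554 0.129
vertex -0.132 -1.505 -0.115
endloop
endfacet
facet normal -0.270 -0.298 -0.916
outer loop
vertex -1.219 -1.904 -0.942
vertex -0.448 -1.855 -1.185
vertex -0.731 -2.548 -0.876
endloop
endfacet
facet normal -0.751 -0.529 0.395
outer loop
vertex -1.219 -1.904 -0.942
vertex -0.731 -2.548 -0.876
vertex -0.903 -1.554 0.129
endloop
endfacet
facet normal -0.752 -0.528 0.394
outer loop
vertex -0.903 -1.554 0.129
vertex -0.731 -2.548 -0.876
vertex -0.416 -2.198 0.195
endloop
endfacet
facet normal 0.271 0.298 0.915
outer loop
vertex -0.903 -1.554 0.129
vertex -0.416 -2.198 0.195
vertex -0.132 -1.505 -0.115
endloop
endfacet
facet normal -0.269 -0.298 -0.916
outer loop
vertex -0.731 -2.548 -0.876
vertex -0.448 -1.855 -1.185
vertex 0.04 -2.498 -1.119
endloop
endfacet
facet normal 0.146 -0.952 0.268
outer loop
vertex -0.731 -2.548 -0.876
vertex 0.04 -2.498 -1.119
vertex -0.416 -2.198 0.195
endloop
endfacet
facet normal 0.146 -0.952 0.268
outer loop
vertex -0.416 -2.198 0.195
vertex 0.04 -2.498 -1.119
vertex 0.355 -2.148 -0.048
endloop
endfacet
facet normal 0.269 0.299 0.915
outer loop
vertex -0.416 -2.198 0.195
vertex 0.355 -2.148 -0.048
vertex -0.132 -1.505 -0.115
endloop
endfacet
facet normal -0.271 -0.299 -0.915
outer loop
vertex 0.04 -2.498 -1.119
vertex -0.448 -1.855 -1.185
vertex 0.323 -1.806 -1.429
endloop
endfacet
facet normal 0.897 -0.423 -0.126
outer loop
vertex 0.04 -2.498 -1.119
vertex 0.323 -1.806 -1.429
vertex 0.355 -2.148 -0.048
endloop
endfacet
facet normal 0.897 -0.424 -0.126
outer loop
vertex 0.355 -2.148 -0.048
vertex 0.323 -1.806 -1.429
vertex 0.639 -1.456 -0.358
endloop
endfacet
facet normal 0.269 0.299 0.915
outer loop
vertex 0.355 -2.148 -0.048
vertex 0.639 -1.456 -0.358
vertex -0.132 -1.505 -0.115
endloop
endfacet

endsolid


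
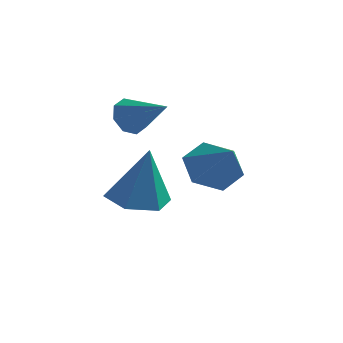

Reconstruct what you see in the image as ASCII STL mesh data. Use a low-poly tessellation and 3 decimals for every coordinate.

solid 
facet normal -0.849 0.278 -0.450
outer loop
vertex -2.998 0.413 -0.273
vertex -3.31 0.134 0.143
vertex -3.096 0.68 0.077
endloop
endfacet
facet normal 0.770 0.593 -0.236
outer loop
vertex -2.998 0.413 -0.273
vertex -3.096 0.68 0.077
vertex -2.19 -0.234 0.737
endloop
endfacet
facet normal -0.848 0.278 -0.451
outer loop
vertex -3.096 0.68 0.077
vertex -3.31 0.134 0.143
vertex -3.32 0.627 0.466
endloop
endfacet
facet normal 0.496 0.775 0.391
outer loop
vertex -3.096 0.68 0.077
vertex -3.32 0.627 0.466
vertex -2.19 -0.234 0.737
endloop
endfacet
facet normal -0.848 0.278 -0.451
outer loop
vertex -3.32 0.627 0.466
vertex -3.31 0.134 0.143
vertex -3.538 0.285 0.665
endloop
endfacet
facet normal 0.122 0.440 0.890
outer loop
vertex -3.32 0.627 0.466
vertex -3.538 0.285 0.665
vertex -2.19 -0.234 0.737
endloop
endfacet
facet normal -0.848 0.278 -0.451
outer loop
vertex -3.538 0.285 0.665
vertex -3.31 0.134 0.143
vertex -3.622 -0.145 0.558
endloop
endfacet
facet normal -0.134 -0.215 0.967
outer loop
vertex -3.538 0.285 0.665
vertex -3.622 -0.145 0.558
vertex -2.19 -0.234 0.737
endloop
endfacet
facet normal -0.848 0.279 -0.450
outer loop
vertex -3.622 -0.145 0.558
vertex -3.31 0.134 0.143
vertex -3.524 -0.412 0.208
endloop
endfacet
facet normal -0.123 -0.805 0.580
outer loop
vertex -3.622 -0.145 0.558
vertex -3.524 -0.412 0.208
vertex -2.19 -0.234 0.737
endloop
endfacet
facet normal -0.848 0.279 -0.451
outer loop
vertex -3.524 -0.412 0.208
vertex -3.31 0.134 0.143
vertex -3.3 -0.36 -0.181
endloop
endfacet
facet normal 0.150 -0.988 -0.046
outer loop
vertex -3.524 -0.412 0.208
vertex -3.3 -0.36 -0.181
vertex -2.19 -0.234 0.737
endloop
endfacet
facet normal -0.848 0.278 -0.451
outer loop
vertex -3.3 -0.36 -0.181
vertex -3.31 0.134 0.143
vertex -3.082 -0.018 -0.38
endloop
endfacet
facet normal 0.526 -0.653 -0.546
outer loop
vertex -3.3 -0.36 -0.181
vertex -3.082 -0.018 -0.38
vertex -2.19 -0.234 0.737
endloop
endfacet
facet normal -0.849 0.277 -0.451
outer loop
vertex -3.082 -0.018 -0.38
vertex -3.31 0.134 0.143
vertex -2.998 0.413 -0.273
endloop
endfacet
facet normal 0.782 0.003 -0.624
outer loop
vertex -3.082 -0.018 -0.38
vertex -2.998 0.413 -0.273
vertex -2.19 -0.234 0.737
endloop
endfacet
facet normal -0.561 0.503 -0.658
outer loop
vertex 0.019 -2.434 -0.868
vertex -0.349 -2.086 -0.288
vertex 0.286 -1.769 -0.587
endloop
endfacet
facet normal 0.929 -0.264 -0.259
outer loop
vertex 0.019 -2.434 -0.868
vertex 0.286 -1.769 -0.587
vertex 0.329 -2.694 0.508
endloop
endfacet
facet normal -0.561 0.502 -0.658
outer loop
vertex 0.286 -1.769 -0.587
vertex -0.349 -2.086 -0.288
vertex -0.082 -1.42 -0.007
endloop
endfacet
facet normal 0.863 0.402 0.306
outer loop
vertex 0.286 -1.769 -0.587
vertex -0.082 -1.42 -0.007
vertex 0.329 -2.694 0.508
endloop
endfacet
facet normal -0.561 0.502 -0.658
outer loop
vertex -0.082 -1.42 -0.007
vertex -0.349 -2.086 -0.288
vertex -0.717 -1.737 0.292
endloop
endfacet
facet normal 0.205 0.423 0.883
outer loop
vertex -0.082 -1.42 -0.007
vertex -0.717 -1.737 0.292
vertex 0.329 -2.694 0.508
endloop
endfacet
facet normal -0.561 0.502 -0.658
outer loop
vertex -0.717 -1.737 0.292
vertex -0.349 -2.086 -0.288
vertex -0.984 -2.403 0.011
endloop
endfacet
facet normal -0.388 -0.222 0.895
outer loop
vertex -0.717 -1.737 0.292
vertex -0.984 -2.403 0.011
vertex 0.329 -2.694 0.508
endloop
endfacet
facet normal -0.561 0.503 -0.658
outer loop
vertex -0.984 -2.403 0.011
vertex -0.349 -2.086 -0.288
vertex -0.616 -2.751 -0.569
endloop
endfacet
facet normal -0.321 -0.888 0.329
outer loop
vertex -0.984 -2.403 0.011
vertex -0.616 -2.751 -0.569
vertex 0.329 -2.694 0.508
endloop
endfacet
facet normal -0.561 0.503 -0.658
outer loop
vertex -0.616 -2.751 -0.569
vertex -0.349 -2.086 -0.288
vertex 0.019 -2.434 -0.868
endloop
endfacet
facet normal 0.337 -0.908 -0.248
outer loop
vertex -0.616 -2.751 -0.569
vertex 0.019 -2.434 -0.868
vertex 0.329 -2.694 0.508
endloop
endfacet
facet normal -0.202 0.020 -0.979
outer loop
vertex -2.181 -0.814 -2.531
vertex -2.913 -0.413 -2.372
vertex -2.204 0.036 -2.509
endloop
endfacet
facet normal 0.979 0.021 0.201
outer loop
vertex -2.181 -0.814 -2.531
vertex -2.204 0.036 -2.509
vertex -2.567 -0.447 -0.688
endloop
endfacet
facet normal -0.202 0.020 -0.979
outer loop
vertex -2.204 0.036 -2.509
vertex -2.913 -0.413 -2.372
vertex -2.936 0.437 -2.35
endloop
endfacet
facet normal 0.508 0.802 0.314
outer loop
vertex -2.204 0.036 -2.509
vertex -2.936 0.437 -2.35
vertex -2.567 -0.447 -0.688
endloop
endfacet
facet normal -0.202 0.020 -0.979
outer loop
vertex -2.936 0.437 -2.35
vertex -2.913 -0.413 -2.372
vertex -3.646 -0.012 -2.213
endloop
endfacet
facet normal -0.393 0.773 0.498
outer loop
vertex -2.936 0.437 -2.35
vertex -3.646 -0.012 -2.213
vertex -2.567 -0.447 -0.688
endloop
endfacet
facet normal -0.201 0.021 -0.979
outer loop
vertex -3.646 -0.012 -2.213
vertex -2.913 -0.413 -2.372
vertex -3.622 -0.861 -2.236
endloop
endfacet
facet normal -0.821 -0.039 0.570
outer loop
vertex -3.646 -0.012 -2.213
vertex -3.622 -0.861 -2.236
vertex -2.567 -0.447 -0.688
endloop
endfacet
facet normal -0.201 0.021 -0.979
outer loop
vertex -3.622 -0.861 -2.236
vertex -2.913 -0.413 -2.372
vertex -2.89 -1.262 -2.395
endloop
endfacet
facet normal -0.349 -0.818 0.457
outer loop
vertex -3.622 -0.861 -2.236
vertex -2.89 -1.262 -2.395
vertex -2.567 -0.447 -0.688
endloop
endfacet
facet normal -0.201 0.021 -0.979
outer loop
vertex -2.89 -1.262 -2.395
vertex -2.913 -0.413 -2.372
vertex -2.181 -0.814 -2.531
endloop
endfacet
facet normal 0.551 -0.789 0.272
outer loop
vertex -2.89 -1.262 -2.395
vertex -2.181 -0.814 -2.531
vertex -2.567 -0.447 -0.688
endloop
endfacet

endsolid


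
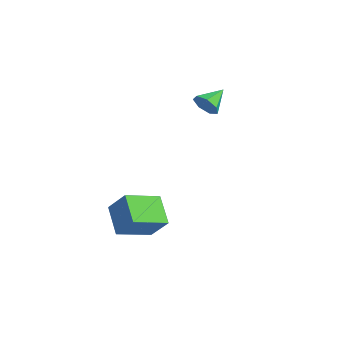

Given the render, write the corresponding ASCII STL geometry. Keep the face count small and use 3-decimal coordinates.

solid 
facet normal 0.112 -0.903 -0.416
outer loop
vertex -0.001 1.492 3.385
vertex -0.389 1.735 2.753
vertex 0.377 1.765 2.894
endloop
endfacet
facet normal 0.688 0.264 0.676
outer loop
vertex -0.001 1.492 3.385
vertex 0.377 1.765 2.894
vertex -0.551 3.025 3.347
endloop
endfacet
facet normal 0.112 -0.902 -0.416
outer loop
vertex 0.377 1.765 2.894
vertex -0.389 1.735 2.753
vertex 0.178 2.015 2.298
endloop
endfacet
facet normal 0.802 0.597 -0.017
outer loop
vertex 0.377 1.765 2.894
vertex 0.178 2.015 2.298
vertex -0.551 3.025 3.347
endloop
endfacet
facet normal 0.112 -0.903 -0.415
outer loop
vertex 0.178 2.015 2.298
vertex -0.389 1.735 2.753
vertex -0.448 2.054 2.044
endloop
endfacet
facet normal 0.276 0.781 -0.560
outer loop
vertex 0.178 2.015 2.298
vertex -0.448 2.054 2.044
vertex -0.551 3.025 3.347
endloop
endfacet
facet normal 0.113 -0.903 -0.415
outer loop
vertex -0.448 2.054 2.044
vertex -0.389 1.735 2.753
vertex -1.03 1.852 2.324
endloop
endfacet
facet normal -0.496 0.677 -0.544
outer loop
vertex -0.448 2.054 2.044
vertex -1.03 1.852 2.324
vertex -0.551 3.025 3.347
endloop
endfacet
facet normal 0.113 -0.903 -0.415
outer loop
vertex -1.03 1.852 2.324
vertex -0.389 1.735 2.753
vertex -1.13 1.562 2.927
endloop
endfacet
facet normal -0.932 0.363 0.020
outer loop
vertex -1.03 1.852 2.324
vertex -1.13 1.562 2.927
vertex -0.551 3.025 3.347
endloop
endfacet
facet normal 0.113 -0.902 -0.416
outer loop
vertex -1.13 1.562 2.927
vertex -0.389 1.735 2.753
vertex -0.672 1.402 3.399
endloop
endfacet
facet normal -0.703 0.075 0.707
outer loop
vertex -1.13 1.562 2.927
vertex -0.672 1.402 3.399
vertex -0.551 3.025 3.347
endloop
endfacet
facet normal 0.112 -0.902 -0.416
outer loop
vertex -0.672 1.402 3.399
vertex -0.389 1.735 2.753
vertex -0.001 1.492 3.385
endloop
endfacet
facet normal 0.017 0.031 0.999
outer loop
vertex -0.672 1.402 3.399
vertex -0.001 1.492 3.385
vertex -0.551 3.025 3.347
endloop
endfacet
facet normal -0.626 -0.149 -0.765
outer loop
vertex 1.033 -4.994 -2.993
vertex -0.296 -4.403 -2.02
vertex 1.38 -3.154 -3.636
endloop
endfacet
facet normal 0.759 -0.338 -0.556
outer loop
vertex 2.376 -2.917 -2.42
vertex 1.033 -4.994 -2.993
vertex 1.38 -3.154 -3.636
endloop
endfacet
facet normal -0.626 -0.149 -0.765
outer loop
vertex 1.38 -3.154 -3.636
vertex -0.296 -4.403 -2.02
vertex 0.051 -2.563 -2.663
endloop
endfacet
facet normal 0.175 0.929 -0.325
outer loop
vertex 0.051 -2.563 -2.663
vertex 2.376 -2.917 -2.42
vertex 1.38 -3.154 -3.636
endloop
endfacet
facet normal -0.175 -0.929 0.325
outer loop
vertex 1.033 -4.994 -2.993
vertex 0.7 -4.166 -0.804
vertex -0.296 -4.403 -2.02
endloop
endfacet
facet normal 0.759 -0.338 -0.556
outer loop
vertex 2.029 -4.757 -1.777
vertex 1.033 -4.994 -2.993
vertex 2.376 -2.917 -2.42
endloop
endfacet
facet normal -0.175 -0.929 0.325
outer loop
vertex 2.029 -4.757 -1.777
vertex 0.7 -4.166 -0.804
vertex 1.033 -4.994 -2.993
endloop
endfacet
facet normal -0.759 0.338 0.556
outer loop
vertex -0.296 -4.403 -2.02
vertex 0.7 -4.166 -0.804
vertex 0.051 -2.563 -2.663
endloop
endfacet
facet normal 0.175 0.929 -0.325
outer loop
vertex 1.047 -2.326 -1.447
vertex 2.376 -2.917 -2.42
vertex 0.051 -2.563 -2.663
endloop
endfacet
facet normal -0.759 0.338 0.556
outer loop
vertex 0.051 -2.563 -2.663
vertex 0.7 -4.166 -0.804
vertex 1.047 -2.326 -1.447
endloop
endfacet
facet normal 0.626 0.149 0.765
outer loop
vertex 1.047 -2.326 -1.447
vertex 2.029 -4.757 -1.777
vertex 2.376 -2.917 -2.42
endloop
endfacet
facet normal 0.626 0.149 0.765
outer loop
vertex 0.7 -4.166 -0.804
vertex 2.029 -4.757 -1.777
vertex 1.047 -2.326 -1.447
endloop
endfacet

endsolid


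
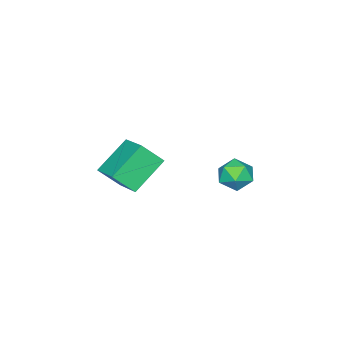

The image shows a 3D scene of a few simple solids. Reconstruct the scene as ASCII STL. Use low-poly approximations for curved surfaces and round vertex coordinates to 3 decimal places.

solid 
facet normal -0.951 0.084 -0.297
outer loop
vertex -1.512 0.486 -2.565
vertex -1.723 -0.262 -2.101
vertex -1.776 0.548 -1.702
endloop
endfacet
facet normal -0.642 0.725 -0.249
outer loop
vertex -1.512 0.486 -2.565
vertex -1.776 0.548 -1.702
vertex -1.089 1.053 -2.003
endloop
endfacet
facet normal -0.073 0.729 -0.680
outer loop
vertex -1.512 0.486 -2.565
vertex -1.089 1.053 -2.003
vertex -0.611 0.556 -2.587
endloop
endfacet
facet normal -0.031 0.090 -0.995
outer loop
vertex -1.512 0.486 -2.565
vertex -0.611 0.556 -2.587
vertex -1.003 -0.257 -2.648
endloop
endfacet
facet normal -0.574 -0.309 -0.758
outer loop
vertex -1.512 0.486 -2.565
vertex -1.003 -0.257 -2.648
vertex -1.723 -0.262 -2.101
endloop
endfacet
facet normal -0.410 0.809 0.421
outer loop
vertex -1.089 1.053 -2.003
vertex -1.776 0.548 -1.702
vertex -1.037 0.657 -1.192
endloop
endfacet
facet normal -0.910 -0.229 0.344
outer loop
vertex -1.776 0.548 -1.702
vertex -1.723 -0.262 -2.101
vertex -1.429 -0.156 -1.253
endloop
endfacet
facet normal -0.300 -0.865 -0.403
outer loop
vertex -1.723 -0.262 -2.101
vertex -1.003 -0.257 -2.648
vertex -0.951 -0.653 -1.837
endloop
endfacet
facet normal 0.576 -0.219 -0.788
outer loop
vertex -1.003 -0.257 -2.648
vertex -0.611 0.556 -2.587
vertex -0.264 -0.148 -2.138
endloop
endfacet
facet normal 0.508 0.815 -0.278
outer loop
vertex -0.611 0.556 -2.587
vertex -1.089 1.053 -2.003
vertex -0.317 0.662 -1.739
endloop
endfacet
facet normal 0.031 -0.090 0.995
outer loop
vertex -0.528 -0.086 -1.275
vertex -1.037 0.657 -1.192
vertex -1.429 -0.156 -1.253
endloop
endfacet
facet normal 0.073 -0.729 0.680
outer loop
vertex -0.528 -0.086 -1.275
vertex -1.429 -0.156 -1.253
vertex -0.951 -0.653 -1.837
endloop
endfacet
facet normal 0.642 -0.725 0.249
outer loop
vertex -0.528 -0.086 -1.275
vertex -0.951 -0.653 -1.837
vertex -0.264 -0.148 -2.138
endloop
endfacet
facet normal 0.951 -0.084 0.297
outer loop
vertex -0.528 -0.086 -1.275
vertex -0.264 -0.148 -2.138
vertex -0.317 0.662 -1.739
endloop
endfacet
facet normal 0.574 0.309 0.758
outer loop
vertex -0.528 -0.086 -1.275
vertex -0.317 0.662 -1.739
vertex -1.037 0.657 -1.192
endloop
endfacet
facet normal -0.576 0.219 0.788
outer loop
vertex -1.429 -0.156 -1.253
vertex -1.037 0.657 -1.192
vertex -1.776 0.548 -1.702
endloop
endfacet
facet normal -0.508 -0.815 0.278
outer loop
vertex -0.951 -0.653 -1.837
vertex -1.429 -0.156 -1.253
vertex -1.723 -0.262 -2.101
endloop
endfacet
facet normal 0.410 -0.809 -0.421
outer loop
vertex -0.264 -0.148 -2.138
vertex -0.951 -0.653 -1.837
vertex -1.003 -0.257 -2.648
endloop
endfacet
facet normal 0.910 0.229 -0.344
outer loop
vertex -0.317 0.662 -1.739
vertex -0.264 -0.148 -2.138
vertex -0.611 0.556 -2.587
endloop
endfacet
facet normal 0.300 0.865 0.403
outer loop
vertex -1.037 0.657 -1.192
vertex -0.317 0.662 -1.739
vertex -1.089 1.053 -2.003
endloop
endfacet
facet normal -0.780 0.170 0.602
outer loop
vertex 2.926 -2.651 1.369
vertex 3.695 -1.275 1.978
vertex 2.356 -1.913 0.422
endloop
endfacet
facet normal -0.455 -0.814 -0.361
outer loop
vertex 3.885 -2.245 -0.758
vertex 2.926 -2.651 1.369
vertex 2.356 -1.913 0.422
endloop
endfacet
facet normal -0.780 0.170 0.602
outer loop
vertex 2.356 -1.913 0.422
vertex 3.695 -1.275 1.978
vertex 3.124 -0.537 1.03
endloop
endfacet
facet normal -0.430 0.555 -0.713
outer loop
vertex 3.124 -0.537 1.03
vertex 3.885 -2.245 -0.758
vertex 2.356 -1.913 0.422
endloop
endfacet
facet normal 0.429 -0.555 0.712
outer loop
vertex 2.926 -2.651 1.369
vertex 5.224 -1.607 0.798
vertex 3.695 -1.275 1.978
endloop
endfacet
facet normal -0.454 -0.815 -0.360
outer loop
vertex 4.456 -2.983 0.19
vertex 2.926 -2.651 1.369
vertex 3.885 -2.245 -0.758
endloop
endfacet
facet normal 0.429 -0.555 0.713
outer loop
vertex 4.456 -2.983 0.19
vertex 5.224 -1.607 0.798
vertex 2.926 -2.651 1.369
endloop
endfacet
facet normal 0.455 0.815 0.360
outer loop
vertex 3.695 -1.275 1.978
vertex 5.224 -1.607 0.798
vertex 3.124 -0.537 1.03
endloop
endfacet
facet normal -0.429 0.555 -0.713
outer loop
vertex 4.654 -0.869 -0.149
vertex 3.885 -2.245 -0.758
vertex 3.124 -0.537 1.03
endloop
endfacet
facet normal 0.455 0.814 0.361
outer loop
vertex 3.124 -0.537 1.03
vertex 5.224 -1.607 0.798
vertex 4.654 -0.869 -0.149
endloop
endfacet
facet normal 0.780 -0.170 -0.602
outer loop
vertex 4.654 -0.869 -0.149
vertex 4.456 -2.983 0.19
vertex 3.885 -2.245 -0.758
endloop
endfacet
facet normal 0.780 -0.170 -0.602
outer loop
vertex 5.224 -1.607 0.798
vertex 4.456 -2.983 0.19
vertex 4.654 -0.869 -0.149
endloop
endfacet

endsolid


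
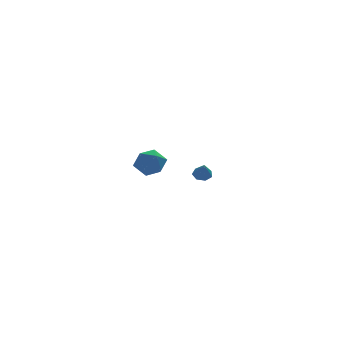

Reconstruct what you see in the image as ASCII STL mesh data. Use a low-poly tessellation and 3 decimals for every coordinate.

solid 
facet normal 0.110 0.575 -0.811
outer loop
vertex 3.601 4.146 -1.73
vertex 3.08 4.074 -1.852
vertex 3.303 4.46 -1.548
endloop
endfacet
facet normal 0.654 0.197 0.731
outer loop
vertex 3.601 4.146 -1.73
vertex 3.303 4.46 -1.548
vertex 2.96 3.446 -0.968
endloop
endfacet
facet normal 0.107 0.576 -0.810
outer loop
vertex 3.303 4.46 -1.548
vertex 3.08 4.074 -1.852
vertex 2.838 4.482 -1.594
endloop
endfacet
facet normal -0.061 0.511 0.857
outer loop
vertex 3.303 4.46 -1.548
vertex 2.838 4.482 -1.594
vertex 2.96 3.446 -0.968
endloop
endfacet
facet normal 0.109 0.577 -0.810
outer loop
vertex 2.838 4.482 -1.594
vertex 3.08 4.074 -1.852
vertex 2.554 4.197 -1.835
endloop
endfacet
facet normal -0.765 0.265 0.588
outer loop
vertex 2.838 4.482 -1.594
vertex 2.554 4.197 -1.835
vertex 2.96 3.446 -0.968
endloop
endfacet
facet normal 0.108 0.575 -0.811
outer loop
vertex 2.554 4.197 -1.835
vertex 3.08 4.074 -1.852
vertex 2.666 3.819 -2.088
endloop
endfacet
facet normal -0.926 -0.357 0.124
outer loop
vertex 2.554 4.197 -1.835
vertex 2.666 3.819 -2.088
vertex 2.96 3.446 -0.968
endloop
endfacet
facet normal 0.109 0.575 -0.811
outer loop
vertex 2.666 3.819 -2.088
vertex 3.08 4.074 -1.852
vertex 3.09 3.633 -2.163
endloop
endfacet
facet normal -0.422 -0.888 -0.185
outer loop
vertex 2.666 3.819 -2.088
vertex 3.09 3.633 -2.163
vertex 2.96 3.446 -0.968
endloop
endfacet
facet normal 0.110 0.574 -0.811
outer loop
vertex 3.09 3.633 -2.163
vertex 3.08 4.074 -1.852
vertex 3.506 3.778 -2.004
endloop
endfacet
facet normal 0.363 -0.926 -0.105
outer loop
vertex 3.09 3.633 -2.163
vertex 3.506 3.778 -2.004
vertex 2.96 3.446 -0.968
endloop
endfacet
facet normal 0.110 0.575 -0.811
outer loop
vertex 3.506 3.778 -2.004
vertex 3.08 4.074 -1.852
vertex 3.601 4.146 -1.73
endloop
endfacet
facet normal 0.844 -0.443 0.303
outer loop
vertex 3.506 3.778 -2.004
vertex 3.601 4.146 -1.73
vertex 2.96 3.446 -0.968
endloop
endfacet
facet normal -0.014 -0.108 0.994
outer loop
vertex -1.792 -2.74 2.854
vertex -2.6 -3.037 2.81
vertex -1.937 -3.585 2.76
endloop
endfacet
facet normal 0.646 -0.193 0.739
outer loop
vertex -1.792 -2.74 2.854
vertex -1.937 -3.585 2.76
vertex -1.308 -3.203 2.31
endloop
endfacet
facet normal 0.827 0.404 0.391
outer loop
vertex -1.792 -2.74 2.854
vertex -1.308 -3.203 2.31
vertex -1.584 -2.418 2.082
endloop
endfacet
facet normal 0.278 0.858 0.433
outer loop
vertex -1.792 -2.74 2.854
vertex -1.584 -2.418 2.082
vertex -2.382 -2.315 2.391
endloop
endfacet
facet normal -0.243 0.541 0.805
outer loop
vertex -1.792 -2.74 2.854
vertex -2.382 -2.315 2.391
vertex -2.6 -3.037 2.81
endloop
endfacet
facet normal 0.632 -0.728 0.266
outer loop
vertex -1.308 -3.203 2.31
vertex -1.937 -3.585 2.76
vertex -1.818 -3.785 1.929
endloop
endfacet
facet normal -0.437 -0.591 0.678
outer loop
vertex -1.937 -3.585 2.76
vertex -2.6 -3.037 2.81
vertex -2.616 -3.682 2.238
endloop
endfacet
facet normal -0.805 0.460 0.374
outer loop
vertex -2.6 -3.037 2.81
vertex -2.382 -2.315 2.391
vertex -2.892 -2.897 2.01
endloop
endfacet
facet normal 0.037 0.973 -0.229
outer loop
vertex -2.382 -2.315 2.391
vertex -1.584 -2.418 2.082
vertex -2.263 -2.515 1.56
endloop
endfacet
facet normal 0.925 0.239 -0.296
outer loop
vertex -1.584 -2.418 2.082
vertex -1.308 -3.203 2.31
vertex -1.6 -3.063 1.51
endloop
endfacet
facet normal -0.278 -0.858 -0.433
outer loop
vertex -2.408 -3.36 1.466
vertex -1.818 -3.785 1.929
vertex -2.616 -3.682 2.238
endloop
endfacet
facet normal -0.827 -0.404 -0.391
outer loop
vertex -2.408 -3.36 1.466
vertex -2.616 -3.682 2.238
vertex -2.892 -2.897 2.01
endloop
endfacet
facet normal -0.646 0.193 -0.739
outer loop
vertex -2.408 -3.36 1.466
vertex -2.892 -2.897 2.01
vertex -2.263 -2.515 1.56
endloop
endfacet
facet normal 0.014 0.108 -0.994
outer loop
vertex -2.408 -3.36 1.466
vertex -2.263 -2.515 1.56
vertex -1.6 -3.063 1.51
endloop
endfacet
facet normal 0.243 -0.541 -0.805
outer loop
vertex -2.408 -3.36 1.466
vertex -1.6 -3.063 1.51
vertex -1.818 -3.785 1.929
endloop
endfacet
facet normal -0.037 -0.973 0.229
outer loop
vertex -2.616 -3.682 2.238
vertex -1.818 -3.785 1.929
vertex -1.937 -3.585 2.76
endloop
endfacet
facet normal -0.925 -0.239 0.296
outer loop
vertex -2.892 -2.897 2.01
vertex -2.616 -3.682 2.238
vertex -2.6 -3.037 2.81
endloop
endfacet
facet normal -0.632 0.728 -0.266
outer loop
vertex -2.263 -2.515 1.56
vertex -2.892 -2.897 2.01
vertex -2.382 -2.315 2.391
endloop
endfacet
facet normal 0.437 0.591 -0.678
outer loop
vertex -1.6 -3.063 1.51
vertex -2.263 -2.515 1.56
vertex -1.584 -2.418 2.082
endloop
endfacet
facet normal 0.805 -0.460 -0.374
outer loop
vertex -1.818 -3.785 1.929
vertex -1.6 -3.063 1.51
vertex -1.308 -3.203 2.31
endloop
endfacet

endsolid
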